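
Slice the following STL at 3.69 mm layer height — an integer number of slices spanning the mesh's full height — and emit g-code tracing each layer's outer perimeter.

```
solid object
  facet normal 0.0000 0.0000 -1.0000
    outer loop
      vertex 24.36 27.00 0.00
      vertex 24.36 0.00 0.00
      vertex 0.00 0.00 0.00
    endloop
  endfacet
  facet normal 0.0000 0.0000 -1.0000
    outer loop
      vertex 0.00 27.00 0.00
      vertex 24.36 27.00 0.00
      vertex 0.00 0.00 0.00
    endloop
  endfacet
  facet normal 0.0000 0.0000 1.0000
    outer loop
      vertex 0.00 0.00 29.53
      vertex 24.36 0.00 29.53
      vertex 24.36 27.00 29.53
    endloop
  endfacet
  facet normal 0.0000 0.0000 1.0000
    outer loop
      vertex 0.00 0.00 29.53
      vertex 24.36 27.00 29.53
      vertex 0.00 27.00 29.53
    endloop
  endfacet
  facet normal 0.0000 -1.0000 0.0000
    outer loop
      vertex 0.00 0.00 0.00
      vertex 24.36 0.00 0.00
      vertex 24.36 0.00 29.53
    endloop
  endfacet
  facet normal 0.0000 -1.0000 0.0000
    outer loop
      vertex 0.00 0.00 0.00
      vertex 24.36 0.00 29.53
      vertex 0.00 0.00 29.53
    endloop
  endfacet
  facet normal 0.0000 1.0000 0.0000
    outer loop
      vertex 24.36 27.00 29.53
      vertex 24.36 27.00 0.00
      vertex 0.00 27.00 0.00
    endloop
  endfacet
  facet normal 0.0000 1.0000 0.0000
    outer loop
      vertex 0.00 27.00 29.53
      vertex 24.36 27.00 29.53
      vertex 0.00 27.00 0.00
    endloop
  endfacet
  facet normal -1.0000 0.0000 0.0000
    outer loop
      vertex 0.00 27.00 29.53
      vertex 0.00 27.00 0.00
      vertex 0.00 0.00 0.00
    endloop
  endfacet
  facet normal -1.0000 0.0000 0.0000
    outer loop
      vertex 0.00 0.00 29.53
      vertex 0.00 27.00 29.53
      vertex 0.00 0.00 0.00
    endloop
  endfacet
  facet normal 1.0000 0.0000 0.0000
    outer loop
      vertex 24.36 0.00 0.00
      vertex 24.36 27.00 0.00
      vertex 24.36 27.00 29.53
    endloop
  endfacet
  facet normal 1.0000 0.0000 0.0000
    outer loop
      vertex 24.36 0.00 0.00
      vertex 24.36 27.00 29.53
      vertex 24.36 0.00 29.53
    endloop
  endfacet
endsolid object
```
; perimeter-only toolpath
G21 ; units = mm
G90 ; absolute positioning
G28 ; home
; layer 1
G0 Z3.69
G0 X0.00 Y0.00
G1 X24.36 Y0.00
G1 X24.36 Y27.00
G1 X0.00 Y27.00
G1 X0.00 Y0.00
; layer 2
G0 Z7.38
G0 X0.00 Y0.00
G1 X24.36 Y0.00
G1 X24.36 Y27.00
G1 X0.00 Y27.00
G1 X0.00 Y0.00
; layer 3
G0 Z11.07
G0 X0.00 Y0.00
G1 X24.36 Y0.00
G1 X24.36 Y27.00
G1 X0.00 Y27.00
G1 X0.00 Y0.00
; layer 4
G0 Z14.77
G0 X0.00 Y0.00
G1 X24.36 Y0.00
G1 X24.36 Y27.00
G1 X0.00 Y27.00
G1 X0.00 Y0.00
; layer 5
G0 Z18.46
G0 X0.00 Y0.00
G1 X24.36 Y0.00
G1 X24.36 Y27.00
G1 X0.00 Y27.00
G1 X0.00 Y0.00
; layer 6
G0 Z22.15
G0 X0.00 Y0.00
G1 X24.36 Y0.00
G1 X24.36 Y27.00
G1 X0.00 Y27.00
G1 X0.00 Y0.00
; layer 7
G0 Z25.84
G0 X0.00 Y0.00
G1 X24.36 Y0.00
G1 X24.36 Y27.00
G1 X0.00 Y27.00
G1 X0.00 Y0.00
; layer 8
G0 Z29.53
G0 X0.00 Y0.00
G1 X24.36 Y0.00
G1 X24.36 Y27.00
G1 X0.00 Y27.00
G1 X0.00 Y0.00
M2 ; end

The solid is a rectangular box, roughly 24.4 × 27 mm footprint and 29.5 mm tall. Slicing at Δz = 3.69 mm — 8 equal slices spanning the solid's height, so layer i sits at z = i·h/8 — gives 8 non-empty perimeters. Each is a 4-segment closed polygon; G0 lifts to the layer z and rapids to the start vertex, then G1 traces the edges.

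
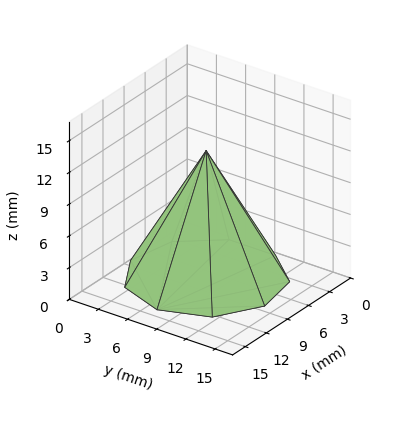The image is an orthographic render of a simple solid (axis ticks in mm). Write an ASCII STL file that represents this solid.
Reading the render: the shape is a regular 9-sided pyramid, base circumscribed radius ≈ 7 mm, apex at z ≈ 12 mm (dimensions read to the nearest mm from the axis ticks). For the STL, each face is triangulated and given an outward normal.

solid part
  facet normal 0.0000 0.0000 -1.0000
    outer loop
      vertex 8.216 13.894 0.000
      vertex 12.362 11.500 0.000
      vertex 14.000 7.000 0.000
    endloop
  endfacet
  facet normal 0.0000 0.0000 -1.0000
    outer loop
      vertex 3.500 13.062 0.000
      vertex 8.216 13.894 0.000
      vertex 14.000 7.000 0.000
    endloop
  endfacet
  facet normal 0.0000 0.0000 -1.0000
    outer loop
      vertex 0.422 9.394 0.000
      vertex 3.500 13.062 0.000
      vertex 14.000 7.000 0.000
    endloop
  endfacet
  facet normal 0.0000 0.0000 -1.0000
    outer loop
      vertex 0.422 4.606 0.000
      vertex 0.422 9.394 0.000
      vertex 14.000 7.000 0.000
    endloop
  endfacet
  facet normal 0.0000 0.0000 -1.0000
    outer loop
      vertex 3.500 0.938 0.000
      vertex 0.422 4.606 0.000
      vertex 14.000 7.000 0.000
    endloop
  endfacet
  facet normal 0.0000 0.0000 -1.0000
    outer loop
      vertex 8.216 0.106 0.000
      vertex 3.500 0.938 0.000
      vertex 14.000 7.000 0.000
    endloop
  endfacet
  facet normal 0.0000 0.0000 -1.0000
    outer loop
      vertex 12.362 2.500 0.000
      vertex 8.216 0.106 0.000
      vertex 14.000 7.000 0.000
    endloop
  endfacet
  facet normal 0.8240 0.2999 0.4807
    outer loop
      vertex 14.000 7.000 0.000
      vertex 12.362 11.500 0.000
      vertex 7.000 7.000 12.000
    endloop
  endfacet
  facet normal 0.4385 0.7594 0.4807
    outer loop
      vertex 12.362 11.500 0.000
      vertex 8.216 13.894 0.000
      vertex 7.000 7.000 12.000
    endloop
  endfacet
  facet normal -0.1524 0.8636 0.4807
    outer loop
      vertex 8.216 13.894 0.000
      vertex 3.500 13.062 0.000
      vertex 7.000 7.000 12.000
    endloop
  endfacet
  facet normal -0.6717 0.5637 0.4807
    outer loop
      vertex 3.500 13.062 0.000
      vertex 0.422 9.394 0.000
      vertex 7.000 7.000 12.000
    endloop
  endfacet
  facet normal -0.8769 0.0000 0.4807
    outer loop
      vertex 0.422 9.394 0.000
      vertex 0.422 4.606 0.000
      vertex 7.000 7.000 12.000
    endloop
  endfacet
  facet normal -0.6717 -0.5637 0.4807
    outer loop
      vertex 0.422 4.606 0.000
      vertex 3.500 0.938 0.000
      vertex 7.000 7.000 12.000
    endloop
  endfacet
  facet normal -0.1524 -0.8636 0.4807
    outer loop
      vertex 3.500 0.938 0.000
      vertex 8.216 0.106 0.000
      vertex 7.000 7.000 12.000
    endloop
  endfacet
  facet normal 0.4385 -0.7594 0.4807
    outer loop
      vertex 8.216 0.106 0.000
      vertex 12.362 2.500 0.000
      vertex 7.000 7.000 12.000
    endloop
  endfacet
  facet normal 0.8240 -0.2999 0.4807
    outer loop
      vertex 12.362 2.500 0.000
      vertex 14.000 7.000 0.000
      vertex 7.000 7.000 12.000
    endloop
  endfacet
endsolid part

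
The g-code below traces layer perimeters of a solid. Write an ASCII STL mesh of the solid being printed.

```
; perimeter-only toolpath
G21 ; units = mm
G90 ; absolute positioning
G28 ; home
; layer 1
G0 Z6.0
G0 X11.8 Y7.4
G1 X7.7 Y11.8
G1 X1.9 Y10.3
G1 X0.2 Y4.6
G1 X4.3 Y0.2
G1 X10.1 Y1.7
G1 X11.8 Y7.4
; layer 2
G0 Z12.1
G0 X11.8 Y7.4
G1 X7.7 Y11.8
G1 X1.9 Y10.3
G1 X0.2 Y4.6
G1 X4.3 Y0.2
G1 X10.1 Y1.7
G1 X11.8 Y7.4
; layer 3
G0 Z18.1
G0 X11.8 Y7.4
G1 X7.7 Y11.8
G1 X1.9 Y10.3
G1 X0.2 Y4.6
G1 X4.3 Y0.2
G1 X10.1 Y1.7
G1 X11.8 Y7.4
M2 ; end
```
solid part
  facet normal 0.0000 0.0000 -1.0000
    outer loop
      vertex 1.9 10.3 0.0
      vertex 7.7 11.8 0.0
      vertex 11.8 7.4 0.0
    endloop
  endfacet
  facet normal 0.0000 0.0000 -1.0000
    outer loop
      vertex 0.2 4.6 0.0
      vertex 1.9 10.3 0.0
      vertex 11.8 7.4 0.0
    endloop
  endfacet
  facet normal 0.0000 0.0000 -1.0000
    outer loop
      vertex 4.3 0.2 0.0
      vertex 0.2 4.6 0.0
      vertex 11.8 7.4 0.0
    endloop
  endfacet
  facet normal 0.0000 0.0000 -1.0000
    outer loop
      vertex 10.1 1.7 0.0
      vertex 4.3 0.2 0.0
      vertex 11.8 7.4 0.0
    endloop
  endfacet
  facet normal 0.0000 0.0000 1.0000
    outer loop
      vertex 11.8 7.4 18.1
      vertex 7.7 11.8 18.1
      vertex 1.9 10.3 18.1
    endloop
  endfacet
  facet normal 0.0000 0.0000 1.0000
    outer loop
      vertex 11.8 7.4 18.1
      vertex 1.9 10.3 18.1
      vertex 0.2 4.6 18.1
    endloop
  endfacet
  facet normal 0.0000 0.0000 1.0000
    outer loop
      vertex 11.8 7.4 18.1
      vertex 0.2 4.6 18.1
      vertex 4.3 0.2 18.1
    endloop
  endfacet
  facet normal 0.0000 0.0000 1.0000
    outer loop
      vertex 11.8 7.4 18.1
      vertex 4.3 0.2 18.1
      vertex 10.1 1.7 18.1
    endloop
  endfacet
  facet normal 0.7316 0.6817 0.0000
    outer loop
      vertex 11.8 7.4 0.0
      vertex 7.7 11.8 0.0
      vertex 7.7 11.8 18.1
    endloop
  endfacet
  facet normal 0.7316 0.6817 0.0000
    outer loop
      vertex 11.8 7.4 0.0
      vertex 7.7 11.8 18.1
      vertex 11.8 7.4 18.1
    endloop
  endfacet
  facet normal -0.2504 0.9681 0.0000
    outer loop
      vertex 7.7 11.8 0.0
      vertex 1.9 10.3 0.0
      vertex 1.9 10.3 18.1
    endloop
  endfacet
  facet normal -0.2504 0.9681 0.0000
    outer loop
      vertex 7.7 11.8 0.0
      vertex 1.9 10.3 18.1
      vertex 7.7 11.8 18.1
    endloop
  endfacet
  facet normal -0.9583 0.2858 0.0000
    outer loop
      vertex 1.9 10.3 0.0
      vertex 0.2 4.6 0.0
      vertex 0.2 4.6 18.1
    endloop
  endfacet
  facet normal -0.9583 0.2858 0.0000
    outer loop
      vertex 1.9 10.3 0.0
      vertex 0.2 4.6 18.1
      vertex 1.9 10.3 18.1
    endloop
  endfacet
  facet normal -0.7316 -0.6817 0.0000
    outer loop
      vertex 0.2 4.6 0.0
      vertex 4.3 0.2 0.0
      vertex 4.3 0.2 18.1
    endloop
  endfacet
  facet normal -0.7316 -0.6817 0.0000
    outer loop
      vertex 0.2 4.6 0.0
      vertex 4.3 0.2 18.1
      vertex 0.2 4.6 18.1
    endloop
  endfacet
  facet normal 0.2504 -0.9681 0.0000
    outer loop
      vertex 4.3 0.2 0.0
      vertex 10.1 1.7 0.0
      vertex 10.1 1.7 18.1
    endloop
  endfacet
  facet normal 0.2504 -0.9681 0.0000
    outer loop
      vertex 4.3 0.2 0.0
      vertex 10.1 1.7 18.1
      vertex 4.3 0.2 18.1
    endloop
  endfacet
  facet normal 0.9583 -0.2858 0.0000
    outer loop
      vertex 10.1 1.7 0.0
      vertex 11.8 7.4 0.0
      vertex 11.8 7.4 18.1
    endloop
  endfacet
  facet normal 0.9583 -0.2858 0.0000
    outer loop
      vertex 10.1 1.7 0.0
      vertex 11.8 7.4 18.1
      vertex 10.1 1.7 18.1
    endloop
  endfacet
endsolid part

The G0 Z moves step by Δz≈6.0 mm. Every layer's G1 loop is the same polygon, so the solid is a straight extrusion of it from z=0 to z≈18.1. Closing with flat bottom and top caps and triangulating gives 20 facets — a regular 6-sided prism (a cylinder approximated with 6 flat sides), circumscribed radius ≈ 6 mm, height ≈ 18.1 mm.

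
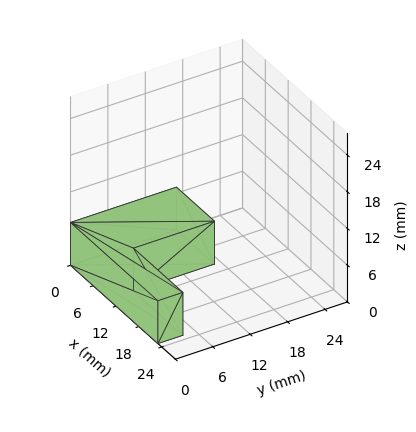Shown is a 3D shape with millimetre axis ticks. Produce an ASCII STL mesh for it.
Reading the render: the shape is an L-shaped prism: outer 23 × 17 mm, arm thicknesses ≈ 4 mm (horizontal) and 10 mm (vertical), extruded 7 mm in z (dimensions read to the nearest mm from the axis ticks). For the STL, each face is triangulated and given an outward normal.

solid part
  facet normal 0.0000 0.0000 -1.0000
    outer loop
      vertex 23.0 4.0 0.0
      vertex 23.0 0.0 0.0
      vertex 0.0 0.0 0.0
    endloop
  endfacet
  facet normal 0.0000 0.0000 -1.0000
    outer loop
      vertex 10.0 4.0 0.0
      vertex 23.0 4.0 0.0
      vertex 0.0 0.0 0.0
    endloop
  endfacet
  facet normal 0.0000 0.0000 -1.0000
    outer loop
      vertex 10.0 17.0 0.0
      vertex 10.0 4.0 0.0
      vertex 0.0 0.0 0.0
    endloop
  endfacet
  facet normal 0.0000 0.0000 -1.0000
    outer loop
      vertex 0.0 17.0 0.0
      vertex 10.0 17.0 0.0
      vertex 0.0 0.0 0.0
    endloop
  endfacet
  facet normal 0.0000 0.0000 1.0000
    outer loop
      vertex 0.0 0.0 7.0
      vertex 23.0 0.0 7.0
      vertex 23.0 4.0 7.0
    endloop
  endfacet
  facet normal 0.0000 0.0000 1.0000
    outer loop
      vertex 0.0 0.0 7.0
      vertex 23.0 4.0 7.0
      vertex 10.0 4.0 7.0
    endloop
  endfacet
  facet normal 0.0000 0.0000 1.0000
    outer loop
      vertex 0.0 0.0 7.0
      vertex 10.0 4.0 7.0
      vertex 10.0 17.0 7.0
    endloop
  endfacet
  facet normal 0.0000 0.0000 1.0000
    outer loop
      vertex 0.0 0.0 7.0
      vertex 10.0 17.0 7.0
      vertex 0.0 17.0 7.0
    endloop
  endfacet
  facet normal 0.0000 -1.0000 0.0000
    outer loop
      vertex 0.0 0.0 0.0
      vertex 23.0 0.0 0.0
      vertex 23.0 0.0 7.0
    endloop
  endfacet
  facet normal 0.0000 -1.0000 0.0000
    outer loop
      vertex 0.0 0.0 0.0
      vertex 23.0 0.0 7.0
      vertex 0.0 0.0 7.0
    endloop
  endfacet
  facet normal 1.0000 0.0000 0.0000
    outer loop
      vertex 23.0 0.0 0.0
      vertex 23.0 4.0 0.0
      vertex 23.0 4.0 7.0
    endloop
  endfacet
  facet normal 1.0000 0.0000 0.0000
    outer loop
      vertex 23.0 0.0 0.0
      vertex 23.0 4.0 7.0
      vertex 23.0 0.0 7.0
    endloop
  endfacet
  facet normal 0.0000 1.0000 0.0000
    outer loop
      vertex 23.0 4.0 0.0
      vertex 10.0 4.0 0.0
      vertex 10.0 4.0 7.0
    endloop
  endfacet
  facet normal 0.0000 1.0000 0.0000
    outer loop
      vertex 23.0 4.0 0.0
      vertex 10.0 4.0 7.0
      vertex 23.0 4.0 7.0
    endloop
  endfacet
  facet normal 1.0000 0.0000 0.0000
    outer loop
      vertex 10.0 4.0 0.0
      vertex 10.0 17.0 0.0
      vertex 10.0 17.0 7.0
    endloop
  endfacet
  facet normal 1.0000 0.0000 0.0000
    outer loop
      vertex 10.0 4.0 0.0
      vertex 10.0 17.0 7.0
      vertex 10.0 4.0 7.0
    endloop
  endfacet
  facet normal 0.0000 1.0000 0.0000
    outer loop
      vertex 10.0 17.0 0.0
      vertex 0.0 17.0 0.0
      vertex 0.0 17.0 7.0
    endloop
  endfacet
  facet normal 0.0000 1.0000 0.0000
    outer loop
      vertex 10.0 17.0 0.0
      vertex 0.0 17.0 7.0
      vertex 10.0 17.0 7.0
    endloop
  endfacet
  facet normal -1.0000 0.0000 0.0000
    outer loop
      vertex 0.0 17.0 0.0
      vertex 0.0 0.0 0.0
      vertex 0.0 0.0 7.0
    endloop
  endfacet
  facet normal -1.0000 0.0000 0.0000
    outer loop
      vertex 0.0 17.0 0.0
      vertex 0.0 0.0 7.0
      vertex 0.0 17.0 7.0
    endloop
  endfacet
endsolid part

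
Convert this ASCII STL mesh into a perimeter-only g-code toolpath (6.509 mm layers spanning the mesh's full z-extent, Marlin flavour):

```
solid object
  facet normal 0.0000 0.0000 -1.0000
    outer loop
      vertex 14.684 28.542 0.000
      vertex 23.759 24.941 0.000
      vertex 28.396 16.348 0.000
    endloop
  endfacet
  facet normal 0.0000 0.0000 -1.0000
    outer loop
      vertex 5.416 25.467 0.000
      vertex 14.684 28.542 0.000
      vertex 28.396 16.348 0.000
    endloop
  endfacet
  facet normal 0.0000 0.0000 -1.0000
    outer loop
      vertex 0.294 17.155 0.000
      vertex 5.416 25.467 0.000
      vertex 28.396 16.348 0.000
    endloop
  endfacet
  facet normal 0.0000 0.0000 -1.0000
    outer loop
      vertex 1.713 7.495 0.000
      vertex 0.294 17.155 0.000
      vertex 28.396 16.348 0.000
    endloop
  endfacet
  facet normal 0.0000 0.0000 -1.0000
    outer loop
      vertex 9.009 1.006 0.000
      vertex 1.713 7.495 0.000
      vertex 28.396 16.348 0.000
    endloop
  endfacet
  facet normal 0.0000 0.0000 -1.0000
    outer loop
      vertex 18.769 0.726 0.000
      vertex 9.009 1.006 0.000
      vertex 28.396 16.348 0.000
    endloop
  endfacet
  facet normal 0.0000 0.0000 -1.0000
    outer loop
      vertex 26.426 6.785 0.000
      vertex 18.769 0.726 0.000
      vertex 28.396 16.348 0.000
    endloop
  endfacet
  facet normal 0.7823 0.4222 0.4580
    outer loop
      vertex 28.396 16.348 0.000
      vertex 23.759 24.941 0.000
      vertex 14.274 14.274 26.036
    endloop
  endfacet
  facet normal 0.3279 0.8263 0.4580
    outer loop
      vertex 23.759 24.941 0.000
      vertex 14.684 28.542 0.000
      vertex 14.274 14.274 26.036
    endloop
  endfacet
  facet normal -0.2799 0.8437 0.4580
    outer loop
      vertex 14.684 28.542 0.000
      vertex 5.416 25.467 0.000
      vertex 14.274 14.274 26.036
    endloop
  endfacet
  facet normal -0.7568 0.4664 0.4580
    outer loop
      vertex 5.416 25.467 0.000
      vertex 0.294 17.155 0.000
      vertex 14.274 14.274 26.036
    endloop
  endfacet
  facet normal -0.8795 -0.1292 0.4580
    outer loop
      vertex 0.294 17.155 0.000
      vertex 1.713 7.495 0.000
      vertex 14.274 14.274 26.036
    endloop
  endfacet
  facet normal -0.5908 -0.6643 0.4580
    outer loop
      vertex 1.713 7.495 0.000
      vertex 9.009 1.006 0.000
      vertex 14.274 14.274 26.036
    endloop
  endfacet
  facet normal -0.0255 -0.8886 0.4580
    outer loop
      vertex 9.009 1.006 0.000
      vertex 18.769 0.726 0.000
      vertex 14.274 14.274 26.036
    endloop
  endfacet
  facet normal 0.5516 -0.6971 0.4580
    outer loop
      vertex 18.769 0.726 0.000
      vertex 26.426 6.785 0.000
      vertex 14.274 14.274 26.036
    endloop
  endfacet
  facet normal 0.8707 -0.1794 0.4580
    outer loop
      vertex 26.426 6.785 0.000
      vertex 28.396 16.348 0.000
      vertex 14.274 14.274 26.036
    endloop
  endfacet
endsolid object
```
; perimeter-only toolpath
G21 ; units = mm
G90 ; absolute positioning
G28 ; home
; layer 1
G0 Z6.509
G0 X24.866 Y15.829
G1 X21.388 Y22.274
G1 X14.582 Y24.975
G1 X7.630 Y22.669
G1 X3.789 Y16.435
G1 X4.853 Y9.190
G1 X10.325 Y4.323
G1 X17.645 Y4.113
G1 X23.388 Y8.657
G1 X24.866 Y15.829
; layer 2
G0 Z13.018
G0 X21.335 Y15.311
G1 X19.017 Y19.607
G1 X14.479 Y21.408
G1 X9.845 Y19.870
G1 X7.284 Y15.715
G1 X7.993 Y10.884
G1 X11.642 Y7.640
G1 X16.521 Y7.500
G1 X20.350 Y10.529
G1 X21.335 Y15.311
; layer 3
G0 Z19.527
G0 X17.804 Y14.792
G1 X16.645 Y16.941
G1 X14.376 Y17.841
G1 X12.059 Y17.072
G1 X10.779 Y14.994
G1 X11.134 Y12.579
G1 X12.958 Y10.957
G1 X15.398 Y10.887
G1 X17.312 Y12.402
G1 X17.804 Y14.792
M2 ; end

The solid is a regular 9-sided pyramid, base circumscribed radius ≈ 14.3 mm, apex at z ≈ 26 mm. Slicing at Δz = 6.509 mm — 4 equal slices spanning the solid's height, so layer i sits at z = i·h/4 — gives 3 non-empty perimeters. Each is a 9-segment closed polygon; G0 lifts to the layer z and rapids to the start vertex, then G1 traces the edges. The cross-section shrinks linearly with z (the slice at the apex is degenerate and omitted).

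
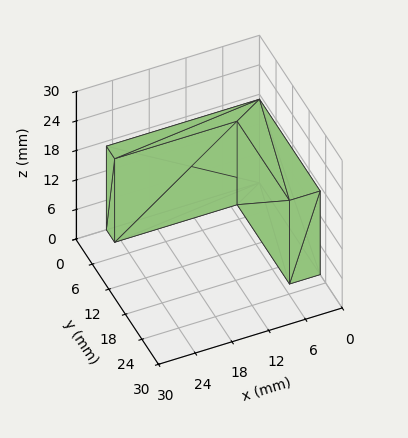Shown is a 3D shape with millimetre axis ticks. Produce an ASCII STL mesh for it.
Reading the render: the shape is an L-shaped prism: outer 25 × 22 mm, arm thicknesses ≈ 3 mm (horizontal) and 5 mm (vertical), extruded 17 mm in z (dimensions read to the nearest mm from the axis ticks). For the STL, each face is triangulated and given an outward normal.

solid part
  facet normal 0.0000 0.0000 -1.0000
    outer loop
      vertex 25.000 3.000 0.000
      vertex 25.000 0.000 0.000
      vertex 0.000 0.000 0.000
    endloop
  endfacet
  facet normal 0.0000 0.0000 -1.0000
    outer loop
      vertex 5.000 3.000 0.000
      vertex 25.000 3.000 0.000
      vertex 0.000 0.000 0.000
    endloop
  endfacet
  facet normal 0.0000 0.0000 -1.0000
    outer loop
      vertex 5.000 22.000 0.000
      vertex 5.000 3.000 0.000
      vertex 0.000 0.000 0.000
    endloop
  endfacet
  facet normal 0.0000 0.0000 -1.0000
    outer loop
      vertex 0.000 22.000 0.000
      vertex 5.000 22.000 0.000
      vertex 0.000 0.000 0.000
    endloop
  endfacet
  facet normal 0.0000 0.0000 1.0000
    outer loop
      vertex 0.000 0.000 17.000
      vertex 25.000 0.000 17.000
      vertex 25.000 3.000 17.000
    endloop
  endfacet
  facet normal 0.0000 0.0000 1.0000
    outer loop
      vertex 0.000 0.000 17.000
      vertex 25.000 3.000 17.000
      vertex 5.000 3.000 17.000
    endloop
  endfacet
  facet normal 0.0000 0.0000 1.0000
    outer loop
      vertex 0.000 0.000 17.000
      vertex 5.000 3.000 17.000
      vertex 5.000 22.000 17.000
    endloop
  endfacet
  facet normal 0.0000 0.0000 1.0000
    outer loop
      vertex 0.000 0.000 17.000
      vertex 5.000 22.000 17.000
      vertex 0.000 22.000 17.000
    endloop
  endfacet
  facet normal 0.0000 -1.0000 0.0000
    outer loop
      vertex 0.000 0.000 0.000
      vertex 25.000 0.000 0.000
      vertex 25.000 0.000 17.000
    endloop
  endfacet
  facet normal 0.0000 -1.0000 0.0000
    outer loop
      vertex 0.000 0.000 0.000
      vertex 25.000 0.000 17.000
      vertex 0.000 0.000 17.000
    endloop
  endfacet
  facet normal 1.0000 0.0000 0.0000
    outer loop
      vertex 25.000 0.000 0.000
      vertex 25.000 3.000 0.000
      vertex 25.000 3.000 17.000
    endloop
  endfacet
  facet normal 1.0000 0.0000 0.0000
    outer loop
      vertex 25.000 0.000 0.000
      vertex 25.000 3.000 17.000
      vertex 25.000 0.000 17.000
    endloop
  endfacet
  facet normal 0.0000 1.0000 0.0000
    outer loop
      vertex 25.000 3.000 0.000
      vertex 5.000 3.000 0.000
      vertex 5.000 3.000 17.000
    endloop
  endfacet
  facet normal 0.0000 1.0000 0.0000
    outer loop
      vertex 25.000 3.000 0.000
      vertex 5.000 3.000 17.000
      vertex 25.000 3.000 17.000
    endloop
  endfacet
  facet normal 1.0000 0.0000 0.0000
    outer loop
      vertex 5.000 3.000 0.000
      vertex 5.000 22.000 0.000
      vertex 5.000 22.000 17.000
    endloop
  endfacet
  facet normal 1.0000 0.0000 0.0000
    outer loop
      vertex 5.000 3.000 0.000
      vertex 5.000 22.000 17.000
      vertex 5.000 3.000 17.000
    endloop
  endfacet
  facet normal 0.0000 1.0000 0.0000
    outer loop
      vertex 5.000 22.000 0.000
      vertex 0.000 22.000 0.000
      vertex 0.000 22.000 17.000
    endloop
  endfacet
  facet normal 0.0000 1.0000 0.0000
    outer loop
      vertex 5.000 22.000 0.000
      vertex 0.000 22.000 17.000
      vertex 5.000 22.000 17.000
    endloop
  endfacet
  facet normal -1.0000 0.0000 0.0000
    outer loop
      vertex 0.000 22.000 0.000
      vertex 0.000 0.000 0.000
      vertex 0.000 0.000 17.000
    endloop
  endfacet
  facet normal -1.0000 0.0000 0.0000
    outer loop
      vertex 0.000 22.000 0.000
      vertex 0.000 0.000 17.000
      vertex 0.000 22.000 17.000
    endloop
  endfacet
endsolid part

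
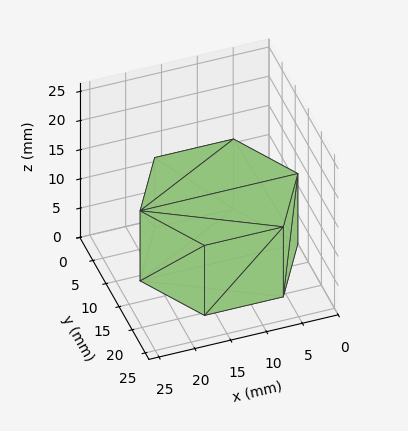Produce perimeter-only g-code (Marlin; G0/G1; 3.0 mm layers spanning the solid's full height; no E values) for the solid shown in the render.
Reading the render: the shape is a regular 6-sided prism (a cylinder approximated with 6 flat sides), circumscribed radius ≈ 11 mm, height ≈ 12 mm (dimensions read to the nearest mm from the axis ticks). For the g-code, the solid's height is divided into equal slices at the stated Δz and each level perimeter traced with G1 moves after a G0 lift.

; perimeter-only toolpath
G21 ; units = mm
G90 ; absolute positioning
G28 ; home
; layer 1
G0 Z3.0
G0 X22.0 Y11.0
G1 X16.5 Y20.5
G1 X5.5 Y20.5
G1 X0.0 Y11.0
G1 X5.5 Y1.5
G1 X16.5 Y1.5
G1 X22.0 Y11.0
; layer 2
G0 Z6.0
G0 X22.0 Y11.0
G1 X16.5 Y20.5
G1 X5.5 Y20.5
G1 X0.0 Y11.0
G1 X5.5 Y1.5
G1 X16.5 Y1.5
G1 X22.0 Y11.0
; layer 3
G0 Z9.0
G0 X22.0 Y11.0
G1 X16.5 Y20.5
G1 X5.5 Y20.5
G1 X0.0 Y11.0
G1 X5.5 Y1.5
G1 X16.5 Y1.5
G1 X22.0 Y11.0
; layer 4
G0 Z12.0
G0 X22.0 Y11.0
G1 X16.5 Y20.5
G1 X5.5 Y20.5
G1 X0.0 Y11.0
G1 X5.5 Y1.5
G1 X16.5 Y1.5
G1 X22.0 Y11.0
M2 ; end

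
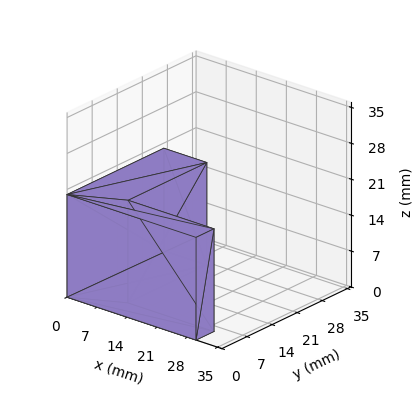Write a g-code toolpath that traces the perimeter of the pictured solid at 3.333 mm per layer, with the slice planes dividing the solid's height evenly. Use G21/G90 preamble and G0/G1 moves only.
Reading the render: the shape is an L-shaped prism: outer 30 × 27 mm, arm thicknesses ≈ 5 mm (horizontal) and 10 mm (vertical), extruded 20 mm in z (dimensions read to the nearest mm from the axis ticks). For the g-code, the solid's height is divided into equal slices at the stated Δz and each level perimeter traced with G1 moves after a G0 lift.

; perimeter-only toolpath
G21 ; units = mm
G90 ; absolute positioning
G28 ; home
; layer 1
G0 Z3.333
G0 X0.000 Y0.000
G1 X30.000 Y0.000
G1 X30.000 Y5.000
G1 X10.000 Y5.000
G1 X10.000 Y27.000
G1 X0.000 Y27.000
G1 X0.000 Y0.000
; layer 2
G0 Z6.667
G0 X0.000 Y0.000
G1 X30.000 Y0.000
G1 X30.000 Y5.000
G1 X10.000 Y5.000
G1 X10.000 Y27.000
G1 X0.000 Y27.000
G1 X0.000 Y0.000
; layer 3
G0 Z10.000
G0 X0.000 Y0.000
G1 X30.000 Y0.000
G1 X30.000 Y5.000
G1 X10.000 Y5.000
G1 X10.000 Y27.000
G1 X0.000 Y27.000
G1 X0.000 Y0.000
; layer 4
G0 Z13.333
G0 X0.000 Y0.000
G1 X30.000 Y0.000
G1 X30.000 Y5.000
G1 X10.000 Y5.000
G1 X10.000 Y27.000
G1 X0.000 Y27.000
G1 X0.000 Y0.000
; layer 5
G0 Z16.667
G0 X0.000 Y0.000
G1 X30.000 Y0.000
G1 X30.000 Y5.000
G1 X10.000 Y5.000
G1 X10.000 Y27.000
G1 X0.000 Y27.000
G1 X0.000 Y0.000
; layer 6
G0 Z20.000
G0 X0.000 Y0.000
G1 X30.000 Y0.000
G1 X30.000 Y5.000
G1 X10.000 Y5.000
G1 X10.000 Y27.000
G1 X0.000 Y27.000
G1 X0.000 Y0.000
M2 ; end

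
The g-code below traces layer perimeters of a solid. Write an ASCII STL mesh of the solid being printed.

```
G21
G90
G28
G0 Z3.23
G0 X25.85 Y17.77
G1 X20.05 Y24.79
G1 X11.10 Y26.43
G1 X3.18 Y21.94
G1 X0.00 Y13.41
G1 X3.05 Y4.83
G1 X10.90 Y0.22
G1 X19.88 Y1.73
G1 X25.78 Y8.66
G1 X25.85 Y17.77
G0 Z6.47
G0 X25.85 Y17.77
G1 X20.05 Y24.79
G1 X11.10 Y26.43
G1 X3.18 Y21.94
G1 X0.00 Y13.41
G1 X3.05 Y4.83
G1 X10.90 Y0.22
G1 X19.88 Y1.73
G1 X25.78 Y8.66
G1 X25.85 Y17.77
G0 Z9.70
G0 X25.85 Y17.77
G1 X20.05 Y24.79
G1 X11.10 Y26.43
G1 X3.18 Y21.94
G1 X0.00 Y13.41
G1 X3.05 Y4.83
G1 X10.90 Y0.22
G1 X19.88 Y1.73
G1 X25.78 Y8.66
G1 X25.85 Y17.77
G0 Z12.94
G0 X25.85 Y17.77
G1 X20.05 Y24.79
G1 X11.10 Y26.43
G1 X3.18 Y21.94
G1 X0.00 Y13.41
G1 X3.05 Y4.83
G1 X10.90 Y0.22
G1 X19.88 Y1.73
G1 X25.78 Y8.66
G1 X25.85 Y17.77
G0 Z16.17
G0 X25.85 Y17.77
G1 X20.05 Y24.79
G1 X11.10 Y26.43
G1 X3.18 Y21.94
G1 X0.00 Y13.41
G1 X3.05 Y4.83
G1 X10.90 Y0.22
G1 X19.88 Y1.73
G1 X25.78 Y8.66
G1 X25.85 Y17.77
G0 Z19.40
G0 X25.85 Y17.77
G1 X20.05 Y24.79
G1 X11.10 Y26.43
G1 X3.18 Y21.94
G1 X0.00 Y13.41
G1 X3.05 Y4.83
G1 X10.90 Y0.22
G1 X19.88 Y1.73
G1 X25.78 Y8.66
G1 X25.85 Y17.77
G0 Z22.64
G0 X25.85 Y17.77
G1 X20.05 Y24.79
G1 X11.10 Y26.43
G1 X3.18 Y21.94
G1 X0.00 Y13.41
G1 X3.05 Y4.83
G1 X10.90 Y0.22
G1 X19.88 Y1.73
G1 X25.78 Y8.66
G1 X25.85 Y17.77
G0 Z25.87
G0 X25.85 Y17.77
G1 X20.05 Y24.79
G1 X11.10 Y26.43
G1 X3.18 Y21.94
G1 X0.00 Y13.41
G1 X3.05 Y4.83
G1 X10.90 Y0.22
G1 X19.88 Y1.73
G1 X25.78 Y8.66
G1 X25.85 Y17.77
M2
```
solid part
  facet normal 0.0000 0.0000 -1.0000
    outer loop
      vertex 11.10 26.43 0.00
      vertex 20.05 24.79 0.00
      vertex 25.85 17.77 0.00
    endloop
  endfacet
  facet normal 0.0000 0.0000 -1.0000
    outer loop
      vertex 3.18 21.94 0.00
      vertex 11.10 26.43 0.00
      vertex 25.85 17.77 0.00
    endloop
  endfacet
  facet normal 0.0000 0.0000 -1.0000
    outer loop
      vertex 0.00 13.41 0.00
      vertex 3.18 21.94 0.00
      vertex 25.85 17.77 0.00
    endloop
  endfacet
  facet normal 0.0000 0.0000 -1.0000
    outer loop
      vertex 3.05 4.83 0.00
      vertex 0.00 13.41 0.00
      vertex 25.85 17.77 0.00
    endloop
  endfacet
  facet normal 0.0000 0.0000 -1.0000
    outer loop
      vertex 10.90 0.22 0.00
      vertex 3.05 4.83 0.00
      vertex 25.85 17.77 0.00
    endloop
  endfacet
  facet normal 0.0000 0.0000 -1.0000
    outer loop
      vertex 19.88 1.73 0.00
      vertex 10.90 0.22 0.00
      vertex 25.85 17.77 0.00
    endloop
  endfacet
  facet normal 0.0000 0.0000 -1.0000
    outer loop
      vertex 25.78 8.66 0.00
      vertex 19.88 1.73 0.00
      vertex 25.85 17.77 0.00
    endloop
  endfacet
  facet normal 0.0000 0.0000 1.0000
    outer loop
      vertex 25.85 17.77 25.87
      vertex 20.05 24.79 25.87
      vertex 11.10 26.43 25.87
    endloop
  endfacet
  facet normal 0.0000 0.0000 1.0000
    outer loop
      vertex 25.85 17.77 25.87
      vertex 11.10 26.43 25.87
      vertex 3.18 21.94 25.87
    endloop
  endfacet
  facet normal 0.0000 0.0000 1.0000
    outer loop
      vertex 25.85 17.77 25.87
      vertex 3.18 21.94 25.87
      vertex 0.00 13.41 25.87
    endloop
  endfacet
  facet normal 0.0000 0.0000 1.0000
    outer loop
      vertex 25.85 17.77 25.87
      vertex 0.00 13.41 25.87
      vertex 3.05 4.83 25.87
    endloop
  endfacet
  facet normal 0.0000 0.0000 1.0000
    outer loop
      vertex 25.85 17.77 25.87
      vertex 3.05 4.83 25.87
      vertex 10.90 0.22 25.87
    endloop
  endfacet
  facet normal 0.0000 0.0000 1.0000
    outer loop
      vertex 25.85 17.77 25.87
      vertex 10.90 0.22 25.87
      vertex 19.88 1.73 25.87
    endloop
  endfacet
  facet normal 0.0000 0.0000 1.0000
    outer loop
      vertex 25.85 17.77 25.87
      vertex 19.88 1.73 25.87
      vertex 25.78 8.66 25.87
    endloop
  endfacet
  facet normal 0.7709 0.6369 0.0000
    outer loop
      vertex 25.85 17.77 0.00
      vertex 20.05 24.79 0.00
      vertex 20.05 24.79 25.87
    endloop
  endfacet
  facet normal 0.7709 0.6369 0.0000
    outer loop
      vertex 25.85 17.77 0.00
      vertex 20.05 24.79 25.87
      vertex 25.85 17.77 25.87
    endloop
  endfacet
  facet normal 0.1802 0.9836 0.0000
    outer loop
      vertex 20.05 24.79 0.00
      vertex 11.10 26.43 0.00
      vertex 11.10 26.43 25.87
    endloop
  endfacet
  facet normal 0.1802 0.9836 0.0000
    outer loop
      vertex 20.05 24.79 0.00
      vertex 11.10 26.43 25.87
      vertex 20.05 24.79 25.87
    endloop
  endfacet
  facet normal -0.4932 0.8699 0.0000
    outer loop
      vertex 11.10 26.43 0.00
      vertex 3.18 21.94 0.00
      vertex 3.18 21.94 25.87
    endloop
  endfacet
  facet normal -0.4932 0.8699 0.0000
    outer loop
      vertex 11.10 26.43 0.00
      vertex 3.18 21.94 25.87
      vertex 11.10 26.43 25.87
    endloop
  endfacet
  facet normal -0.9370 0.3493 0.0000
    outer loop
      vertex 3.18 21.94 0.00
      vertex 0.00 13.41 0.00
      vertex 0.00 13.41 25.87
    endloop
  endfacet
  facet normal -0.9370 0.3493 0.0000
    outer loop
      vertex 3.18 21.94 0.00
      vertex 0.00 13.41 25.87
      vertex 3.18 21.94 25.87
    endloop
  endfacet
  facet normal -0.9422 -0.3349 0.0000
    outer loop
      vertex 0.00 13.41 0.00
      vertex 3.05 4.83 0.00
      vertex 3.05 4.83 25.87
    endloop
  endfacet
  facet normal -0.9422 -0.3349 0.0000
    outer loop
      vertex 0.00 13.41 0.00
      vertex 3.05 4.83 25.87
      vertex 0.00 13.41 25.87
    endloop
  endfacet
  facet normal -0.5064 -0.8623 0.0000
    outer loop
      vertex 3.05 4.83 0.00
      vertex 10.90 0.22 0.00
      vertex 10.90 0.22 25.87
    endloop
  endfacet
  facet normal -0.5064 -0.8623 0.0000
    outer loop
      vertex 3.05 4.83 0.00
      vertex 10.90 0.22 25.87
      vertex 3.05 4.83 25.87
    endloop
  endfacet
  facet normal 0.1658 -0.9862 0.0000
    outer loop
      vertex 10.90 0.22 0.00
      vertex 19.88 1.73 0.00
      vertex 19.88 1.73 25.87
    endloop
  endfacet
  facet normal 0.1658 -0.9862 0.0000
    outer loop
      vertex 10.90 0.22 0.00
      vertex 19.88 1.73 25.87
      vertex 10.90 0.22 25.87
    endloop
  endfacet
  facet normal 0.7614 -0.6483 0.0000
    outer loop
      vertex 19.88 1.73 0.00
      vertex 25.78 8.66 0.00
      vertex 25.78 8.66 25.87
    endloop
  endfacet
  facet normal 0.7614 -0.6483 0.0000
    outer loop
      vertex 19.88 1.73 0.00
      vertex 25.78 8.66 25.87
      vertex 19.88 1.73 25.87
    endloop
  endfacet
  facet normal 1.0000 -0.0077 0.0000
    outer loop
      vertex 25.78 8.66 0.00
      vertex 25.85 17.77 0.00
      vertex 25.85 17.77 25.87
    endloop
  endfacet
  facet normal 1.0000 -0.0077 0.0000
    outer loop
      vertex 25.78 8.66 0.00
      vertex 25.85 17.77 25.87
      vertex 25.78 8.66 25.87
    endloop
  endfacet
endsolid part

The G0 Z moves step by Δz≈3.23 mm. Every layer's G1 loop is the same polygon, so the solid is a straight extrusion of it from z=0 to z≈25.9. Closing with flat bottom and top caps and triangulating gives 32 facets — a regular 9-sided prism (a cylinder approximated with 9 flat sides), circumscribed radius ≈ 13.3 mm, height ≈ 25.9 mm.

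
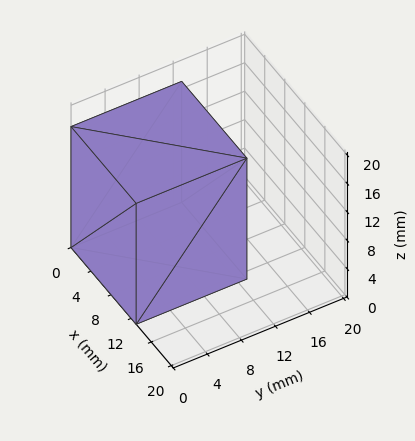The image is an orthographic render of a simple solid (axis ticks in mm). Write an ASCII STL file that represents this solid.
Reading the render: the shape is a rectangular box, roughly 13 × 13 mm footprint and 17 mm tall (dimensions read to the nearest mm from the axis ticks). For the STL, each face is triangulated and given an outward normal.

solid part
  facet normal 0.0000 0.0000 -1.0000
    outer loop
      vertex 13.00 13.00 0.00
      vertex 13.00 0.00 0.00
      vertex 0.00 0.00 0.00
    endloop
  endfacet
  facet normal 0.0000 0.0000 -1.0000
    outer loop
      vertex 0.00 13.00 0.00
      vertex 13.00 13.00 0.00
      vertex 0.00 0.00 0.00
    endloop
  endfacet
  facet normal 0.0000 0.0000 1.0000
    outer loop
      vertex 0.00 0.00 17.00
      vertex 13.00 0.00 17.00
      vertex 13.00 13.00 17.00
    endloop
  endfacet
  facet normal 0.0000 0.0000 1.0000
    outer loop
      vertex 0.00 0.00 17.00
      vertex 13.00 13.00 17.00
      vertex 0.00 13.00 17.00
    endloop
  endfacet
  facet normal 0.0000 -1.0000 0.0000
    outer loop
      vertex 0.00 0.00 0.00
      vertex 13.00 0.00 0.00
      vertex 13.00 0.00 17.00
    endloop
  endfacet
  facet normal 0.0000 -1.0000 0.0000
    outer loop
      vertex 0.00 0.00 0.00
      vertex 13.00 0.00 17.00
      vertex 0.00 0.00 17.00
    endloop
  endfacet
  facet normal 0.0000 1.0000 0.0000
    outer loop
      vertex 13.00 13.00 17.00
      vertex 13.00 13.00 0.00
      vertex 0.00 13.00 0.00
    endloop
  endfacet
  facet normal 0.0000 1.0000 0.0000
    outer loop
      vertex 0.00 13.00 17.00
      vertex 13.00 13.00 17.00
      vertex 0.00 13.00 0.00
    endloop
  endfacet
  facet normal -1.0000 0.0000 0.0000
    outer loop
      vertex 0.00 13.00 17.00
      vertex 0.00 13.00 0.00
      vertex 0.00 0.00 0.00
    endloop
  endfacet
  facet normal -1.0000 0.0000 0.0000
    outer loop
      vertex 0.00 0.00 17.00
      vertex 0.00 13.00 17.00
      vertex 0.00 0.00 0.00
    endloop
  endfacet
  facet normal 1.0000 0.0000 0.0000
    outer loop
      vertex 13.00 0.00 0.00
      vertex 13.00 13.00 0.00
      vertex 13.00 13.00 17.00
    endloop
  endfacet
  facet normal 1.0000 0.0000 0.0000
    outer loop
      vertex 13.00 0.00 0.00
      vertex 13.00 13.00 17.00
      vertex 13.00 0.00 17.00
    endloop
  endfacet
endsolid part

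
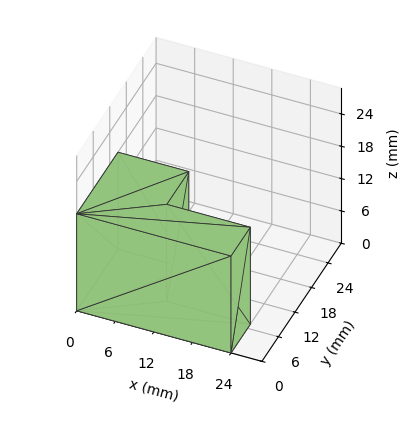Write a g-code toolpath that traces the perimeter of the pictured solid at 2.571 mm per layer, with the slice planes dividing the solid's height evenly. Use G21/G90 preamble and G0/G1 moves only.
Reading the render: the shape is an L-shaped prism: outer 24 × 15 mm, arm thicknesses ≈ 7 mm (horizontal) and 11 mm (vertical), extruded 18 mm in z (dimensions read to the nearest mm from the axis ticks). For the g-code, the solid's height is divided into equal slices at the stated Δz and each level perimeter traced with G1 moves after a G0 lift.

; perimeter-only toolpath
G21 ; units = mm
G90 ; absolute positioning
G28 ; home
; layer 1
G0 Z2.571
G0 X0.000 Y0.000
G1 X24.000 Y0.000
G1 X24.000 Y7.000
G1 X11.000 Y7.000
G1 X11.000 Y15.000
G1 X0.000 Y15.000
G1 X0.000 Y0.000
; layer 2
G0 Z5.143
G0 X0.000 Y0.000
G1 X24.000 Y0.000
G1 X24.000 Y7.000
G1 X11.000 Y7.000
G1 X11.000 Y15.000
G1 X0.000 Y15.000
G1 X0.000 Y0.000
; layer 3
G0 Z7.714
G0 X0.000 Y0.000
G1 X24.000 Y0.000
G1 X24.000 Y7.000
G1 X11.000 Y7.000
G1 X11.000 Y15.000
G1 X0.000 Y15.000
G1 X0.000 Y0.000
; layer 4
G0 Z10.286
G0 X0.000 Y0.000
G1 X24.000 Y0.000
G1 X24.000 Y7.000
G1 X11.000 Y7.000
G1 X11.000 Y15.000
G1 X0.000 Y15.000
G1 X0.000 Y0.000
; layer 5
G0 Z12.857
G0 X0.000 Y0.000
G1 X24.000 Y0.000
G1 X24.000 Y7.000
G1 X11.000 Y7.000
G1 X11.000 Y15.000
G1 X0.000 Y15.000
G1 X0.000 Y0.000
; layer 6
G0 Z15.429
G0 X0.000 Y0.000
G1 X24.000 Y0.000
G1 X24.000 Y7.000
G1 X11.000 Y7.000
G1 X11.000 Y15.000
G1 X0.000 Y15.000
G1 X0.000 Y0.000
; layer 7
G0 Z18.000
G0 X0.000 Y0.000
G1 X24.000 Y0.000
G1 X24.000 Y7.000
G1 X11.000 Y7.000
G1 X11.000 Y15.000
G1 X0.000 Y15.000
G1 X0.000 Y0.000
M2 ; end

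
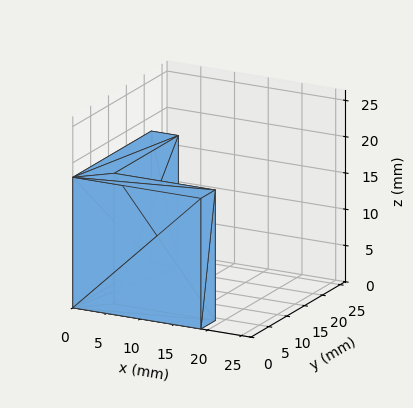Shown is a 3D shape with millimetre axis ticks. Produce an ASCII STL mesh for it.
Reading the render: the shape is an L-shaped prism: outer 19 × 22 mm, arm thicknesses ≈ 4 mm (horizontal) and 4 mm (vertical), extruded 18 mm in z (dimensions read to the nearest mm from the axis ticks). For the STL, each face is triangulated and given an outward normal.

solid part
  facet normal 0.0000 0.0000 -1.0000
    outer loop
      vertex 19.0 4.0 0.0
      vertex 19.0 0.0 0.0
      vertex 0.0 0.0 0.0
    endloop
  endfacet
  facet normal 0.0000 0.0000 -1.0000
    outer loop
      vertex 4.0 4.0 0.0
      vertex 19.0 4.0 0.0
      vertex 0.0 0.0 0.0
    endloop
  endfacet
  facet normal 0.0000 0.0000 -1.0000
    outer loop
      vertex 4.0 22.0 0.0
      vertex 4.0 4.0 0.0
      vertex 0.0 0.0 0.0
    endloop
  endfacet
  facet normal 0.0000 0.0000 -1.0000
    outer loop
      vertex 0.0 22.0 0.0
      vertex 4.0 22.0 0.0
      vertex 0.0 0.0 0.0
    endloop
  endfacet
  facet normal 0.0000 0.0000 1.0000
    outer loop
      vertex 0.0 0.0 18.0
      vertex 19.0 0.0 18.0
      vertex 19.0 4.0 18.0
    endloop
  endfacet
  facet normal 0.0000 0.0000 1.0000
    outer loop
      vertex 0.0 0.0 18.0
      vertex 19.0 4.0 18.0
      vertex 4.0 4.0 18.0
    endloop
  endfacet
  facet normal 0.0000 0.0000 1.0000
    outer loop
      vertex 0.0 0.0 18.0
      vertex 4.0 4.0 18.0
      vertex 4.0 22.0 18.0
    endloop
  endfacet
  facet normal 0.0000 0.0000 1.0000
    outer loop
      vertex 0.0 0.0 18.0
      vertex 4.0 22.0 18.0
      vertex 0.0 22.0 18.0
    endloop
  endfacet
  facet normal 0.0000 -1.0000 0.0000
    outer loop
      vertex 0.0 0.0 0.0
      vertex 19.0 0.0 0.0
      vertex 19.0 0.0 18.0
    endloop
  endfacet
  facet normal 0.0000 -1.0000 0.0000
    outer loop
      vertex 0.0 0.0 0.0
      vertex 19.0 0.0 18.0
      vertex 0.0 0.0 18.0
    endloop
  endfacet
  facet normal 1.0000 0.0000 0.0000
    outer loop
      vertex 19.0 0.0 0.0
      vertex 19.0 4.0 0.0
      vertex 19.0 4.0 18.0
    endloop
  endfacet
  facet normal 1.0000 0.0000 0.0000
    outer loop
      vertex 19.0 0.0 0.0
      vertex 19.0 4.0 18.0
      vertex 19.0 0.0 18.0
    endloop
  endfacet
  facet normal 0.0000 1.0000 0.0000
    outer loop
      vertex 19.0 4.0 0.0
      vertex 4.0 4.0 0.0
      vertex 4.0 4.0 18.0
    endloop
  endfacet
  facet normal 0.0000 1.0000 0.0000
    outer loop
      vertex 19.0 4.0 0.0
      vertex 4.0 4.0 18.0
      vertex 19.0 4.0 18.0
    endloop
  endfacet
  facet normal 1.0000 0.0000 0.0000
    outer loop
      vertex 4.0 4.0 0.0
      vertex 4.0 22.0 0.0
      vertex 4.0 22.0 18.0
    endloop
  endfacet
  facet normal 1.0000 0.0000 0.0000
    outer loop
      vertex 4.0 4.0 0.0
      vertex 4.0 22.0 18.0
      vertex 4.0 4.0 18.0
    endloop
  endfacet
  facet normal 0.0000 1.0000 0.0000
    outer loop
      vertex 4.0 22.0 0.0
      vertex 0.0 22.0 0.0
      vertex 0.0 22.0 18.0
    endloop
  endfacet
  facet normal 0.0000 1.0000 0.0000
    outer loop
      vertex 4.0 22.0 0.0
      vertex 0.0 22.0 18.0
      vertex 4.0 22.0 18.0
    endloop
  endfacet
  facet normal -1.0000 0.0000 0.0000
    outer loop
      vertex 0.0 22.0 0.0
      vertex 0.0 0.0 0.0
      vertex 0.0 0.0 18.0
    endloop
  endfacet
  facet normal -1.0000 0.0000 0.0000
    outer loop
      vertex 0.0 22.0 0.0
      vertex 0.0 0.0 18.0
      vertex 0.0 22.0 18.0
    endloop
  endfacet
endsolid part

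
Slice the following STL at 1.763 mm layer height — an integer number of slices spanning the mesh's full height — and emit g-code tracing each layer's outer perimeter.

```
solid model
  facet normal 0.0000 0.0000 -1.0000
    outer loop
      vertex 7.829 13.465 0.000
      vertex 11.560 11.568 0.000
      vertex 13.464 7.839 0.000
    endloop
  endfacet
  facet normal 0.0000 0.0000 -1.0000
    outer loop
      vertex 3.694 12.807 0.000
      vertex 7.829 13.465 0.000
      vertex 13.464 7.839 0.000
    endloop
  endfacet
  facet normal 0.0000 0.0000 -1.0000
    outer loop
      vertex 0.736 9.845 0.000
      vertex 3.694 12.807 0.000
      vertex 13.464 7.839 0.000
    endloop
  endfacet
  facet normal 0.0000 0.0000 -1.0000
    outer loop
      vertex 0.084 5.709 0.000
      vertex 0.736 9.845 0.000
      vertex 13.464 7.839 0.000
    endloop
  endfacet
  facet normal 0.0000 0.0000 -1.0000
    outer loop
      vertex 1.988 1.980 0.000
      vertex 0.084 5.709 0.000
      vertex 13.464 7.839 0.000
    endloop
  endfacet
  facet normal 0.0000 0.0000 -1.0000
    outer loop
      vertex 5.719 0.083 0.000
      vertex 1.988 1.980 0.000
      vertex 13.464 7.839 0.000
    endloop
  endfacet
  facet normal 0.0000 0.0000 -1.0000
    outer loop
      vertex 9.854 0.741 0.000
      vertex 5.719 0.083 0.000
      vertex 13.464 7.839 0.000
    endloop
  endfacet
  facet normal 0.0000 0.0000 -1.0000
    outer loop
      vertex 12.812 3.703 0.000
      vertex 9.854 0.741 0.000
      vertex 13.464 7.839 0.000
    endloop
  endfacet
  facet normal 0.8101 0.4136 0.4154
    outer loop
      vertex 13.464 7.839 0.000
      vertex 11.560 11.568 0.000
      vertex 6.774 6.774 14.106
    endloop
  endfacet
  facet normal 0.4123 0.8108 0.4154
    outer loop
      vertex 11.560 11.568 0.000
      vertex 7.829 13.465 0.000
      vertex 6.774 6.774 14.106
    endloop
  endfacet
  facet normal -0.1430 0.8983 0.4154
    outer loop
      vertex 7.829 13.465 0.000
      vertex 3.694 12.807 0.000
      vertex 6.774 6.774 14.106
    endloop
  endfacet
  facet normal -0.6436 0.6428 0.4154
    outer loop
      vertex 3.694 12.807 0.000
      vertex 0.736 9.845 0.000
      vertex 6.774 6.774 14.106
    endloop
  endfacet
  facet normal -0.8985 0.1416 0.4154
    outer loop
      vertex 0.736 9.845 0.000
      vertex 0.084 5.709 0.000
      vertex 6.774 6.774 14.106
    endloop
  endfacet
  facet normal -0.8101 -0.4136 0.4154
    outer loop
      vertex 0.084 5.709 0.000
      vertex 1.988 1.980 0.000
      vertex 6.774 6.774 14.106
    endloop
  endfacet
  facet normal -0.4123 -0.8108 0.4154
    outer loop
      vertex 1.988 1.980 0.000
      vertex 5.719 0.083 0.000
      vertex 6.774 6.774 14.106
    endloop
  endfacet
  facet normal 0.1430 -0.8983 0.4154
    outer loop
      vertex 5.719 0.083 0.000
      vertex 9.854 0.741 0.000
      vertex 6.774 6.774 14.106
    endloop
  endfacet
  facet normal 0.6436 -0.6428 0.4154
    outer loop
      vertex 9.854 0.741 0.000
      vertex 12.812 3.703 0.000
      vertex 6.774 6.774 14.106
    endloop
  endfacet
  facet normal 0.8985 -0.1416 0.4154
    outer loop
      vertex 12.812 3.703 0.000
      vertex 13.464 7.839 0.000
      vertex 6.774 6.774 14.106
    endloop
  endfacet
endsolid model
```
; perimeter-only toolpath
G21 ; units = mm
G90 ; absolute positioning
G28 ; home
; layer 1
G0 Z1.763
G0 X12.628 Y7.706
G1 X10.962 Y10.969
G1 X7.697 Y12.629
G1 X4.079 Y12.053
G1 X1.491 Y9.461
G1 X0.920 Y5.842
G1 X2.586 Y2.579
G1 X5.851 Y0.919
G1 X9.469 Y1.495
G1 X12.057 Y4.087
G1 X12.628 Y7.706
; layer 2
G0 Z3.526
G0 X11.792 Y7.573
G1 X10.364 Y10.370
G1 X7.565 Y11.792
G1 X4.464 Y11.299
G1 X2.245 Y9.077
G1 X1.756 Y5.975
G1 X3.184 Y3.178
G1 X5.983 Y1.756
G1 X9.084 Y2.249
G1 X11.303 Y4.471
G1 X11.792 Y7.573
; layer 3
G0 Z5.290
G0 X10.955 Y7.440
G1 X9.765 Y9.770
G1 X7.433 Y10.956
G1 X4.849 Y10.545
G1 X3.000 Y8.693
G1 X2.593 Y6.108
G1 X3.783 Y3.778
G1 X6.115 Y2.592
G1 X8.699 Y3.003
G1 X10.548 Y4.855
G1 X10.955 Y7.440
; layer 4
G0 Z7.053
G0 X10.119 Y7.306
G1 X9.167 Y9.171
G1 X7.301 Y10.120
G1 X5.234 Y9.790
G1 X3.755 Y8.309
G1 X3.429 Y6.242
G1 X4.381 Y4.377
G1 X6.247 Y3.429
G1 X8.314 Y3.757
G1 X9.793 Y5.239
G1 X10.119 Y7.306
; layer 5
G0 Z8.816
G0 X9.283 Y7.173
G1 X8.569 Y8.572
G1 X7.170 Y9.283
G1 X5.619 Y9.036
G1 X4.510 Y7.926
G1 X4.265 Y6.375
G1 X4.979 Y4.976
G1 X6.378 Y4.265
G1 X7.929 Y4.512
G1 X9.038 Y5.622
G1 X9.283 Y7.173
; layer 6
G0 Z10.579
G0 X8.447 Y7.040
G1 X7.970 Y7.973
G1 X7.038 Y8.447
G1 X6.004 Y8.282
G1 X5.264 Y7.542
G1 X5.101 Y6.508
G1 X5.577 Y5.575
G1 X6.510 Y5.101
G1 X7.544 Y5.266
G1 X8.284 Y6.006
G1 X8.447 Y7.040
; layer 7
G0 Z12.343
G0 X7.610 Y6.907
G1 X7.372 Y7.373
G1 X6.906 Y7.610
G1 X6.389 Y7.528
G1 X6.019 Y7.158
G1 X5.938 Y6.641
G1 X6.176 Y6.175
G1 X6.642 Y5.938
G1 X7.159 Y6.020
G1 X7.529 Y6.390
G1 X7.610 Y6.907
M2 ; end

The solid is a regular 10-sided pyramid, base circumscribed radius ≈ 6.77 mm, apex at z ≈ 14.1 mm. Slicing at Δz = 1.763 mm — 8 equal slices spanning the solid's height, so layer i sits at z = i·h/8 — gives 7 non-empty perimeters. Each is a 10-segment closed polygon; G0 lifts to the layer z and rapids to the start vertex, then G1 traces the edges. The cross-section shrinks linearly with z (the slice at the apex is degenerate and omitted).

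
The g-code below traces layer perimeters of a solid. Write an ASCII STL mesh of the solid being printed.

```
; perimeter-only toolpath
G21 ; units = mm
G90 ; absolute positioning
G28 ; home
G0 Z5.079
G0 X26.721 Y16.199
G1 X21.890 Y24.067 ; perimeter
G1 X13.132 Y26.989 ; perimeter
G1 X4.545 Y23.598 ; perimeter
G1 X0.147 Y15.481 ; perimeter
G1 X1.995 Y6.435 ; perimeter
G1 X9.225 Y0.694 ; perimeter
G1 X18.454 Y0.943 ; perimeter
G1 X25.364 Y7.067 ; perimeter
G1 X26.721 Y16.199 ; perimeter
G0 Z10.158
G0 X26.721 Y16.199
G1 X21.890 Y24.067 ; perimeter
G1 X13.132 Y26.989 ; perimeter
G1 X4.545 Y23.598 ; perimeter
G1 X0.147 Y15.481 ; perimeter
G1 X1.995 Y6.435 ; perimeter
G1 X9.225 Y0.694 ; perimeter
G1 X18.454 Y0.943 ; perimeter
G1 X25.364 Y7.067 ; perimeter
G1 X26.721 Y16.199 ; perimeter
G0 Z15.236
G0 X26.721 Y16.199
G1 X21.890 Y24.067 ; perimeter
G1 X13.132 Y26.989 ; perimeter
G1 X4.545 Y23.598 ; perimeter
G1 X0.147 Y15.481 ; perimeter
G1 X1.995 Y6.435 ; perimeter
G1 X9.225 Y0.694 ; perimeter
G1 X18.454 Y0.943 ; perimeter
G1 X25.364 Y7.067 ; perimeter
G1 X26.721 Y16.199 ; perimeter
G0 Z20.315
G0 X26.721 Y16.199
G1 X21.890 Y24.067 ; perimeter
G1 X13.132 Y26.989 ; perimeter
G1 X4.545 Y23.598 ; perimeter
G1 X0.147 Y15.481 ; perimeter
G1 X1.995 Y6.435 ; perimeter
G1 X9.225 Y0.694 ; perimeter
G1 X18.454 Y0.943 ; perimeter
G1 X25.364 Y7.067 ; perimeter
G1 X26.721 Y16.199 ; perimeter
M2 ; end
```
solid part
  facet normal 0.0000 0.0000 -1.0000
    outer loop
      vertex 13.132 26.989 0.000
      vertex 21.890 24.067 0.000
      vertex 26.721 16.199 0.000
    endloop
  endfacet
  facet normal 0.0000 0.0000 -1.0000
    outer loop
      vertex 4.545 23.598 0.000
      vertex 13.132 26.989 0.000
      vertex 26.721 16.199 0.000
    endloop
  endfacet
  facet normal 0.0000 0.0000 -1.0000
    outer loop
      vertex 0.147 15.481 0.000
      vertex 4.545 23.598 0.000
      vertex 26.721 16.199 0.000
    endloop
  endfacet
  facet normal 0.0000 0.0000 -1.0000
    outer loop
      vertex 1.995 6.435 0.000
      vertex 0.147 15.481 0.000
      vertex 26.721 16.199 0.000
    endloop
  endfacet
  facet normal 0.0000 0.0000 -1.0000
    outer loop
      vertex 9.225 0.694 0.000
      vertex 1.995 6.435 0.000
      vertex 26.721 16.199 0.000
    endloop
  endfacet
  facet normal 0.0000 0.0000 -1.0000
    outer loop
      vertex 18.454 0.943 0.000
      vertex 9.225 0.694 0.000
      vertex 26.721 16.199 0.000
    endloop
  endfacet
  facet normal 0.0000 0.0000 -1.0000
    outer loop
      vertex 25.364 7.067 0.000
      vertex 18.454 0.943 0.000
      vertex 26.721 16.199 0.000
    endloop
  endfacet
  facet normal 0.0000 0.0000 1.0000
    outer loop
      vertex 26.721 16.199 20.315
      vertex 21.890 24.067 20.315
      vertex 13.132 26.989 20.315
    endloop
  endfacet
  facet normal 0.0000 0.0000 1.0000
    outer loop
      vertex 26.721 16.199 20.315
      vertex 13.132 26.989 20.315
      vertex 4.545 23.598 20.315
    endloop
  endfacet
  facet normal 0.0000 0.0000 1.0000
    outer loop
      vertex 26.721 16.199 20.315
      vertex 4.545 23.598 20.315
      vertex 0.147 15.481 20.315
    endloop
  endfacet
  facet normal 0.0000 0.0000 1.0000
    outer loop
      vertex 26.721 16.199 20.315
      vertex 0.147 15.481 20.315
      vertex 1.995 6.435 20.315
    endloop
  endfacet
  facet normal 0.0000 0.0000 1.0000
    outer loop
      vertex 26.721 16.199 20.315
      vertex 1.995 6.435 20.315
      vertex 9.225 0.694 20.315
    endloop
  endfacet
  facet normal 0.0000 0.0000 1.0000
    outer loop
      vertex 26.721 16.199 20.315
      vertex 9.225 0.694 20.315
      vertex 18.454 0.943 20.315
    endloop
  endfacet
  facet normal 0.0000 0.0000 1.0000
    outer loop
      vertex 26.721 16.199 20.315
      vertex 18.454 0.943 20.315
      vertex 25.364 7.067 20.315
    endloop
  endfacet
  facet normal 0.8522 0.5232 0.0000
    outer loop
      vertex 26.721 16.199 0.000
      vertex 21.890 24.067 0.000
      vertex 21.890 24.067 20.315
    endloop
  endfacet
  facet normal 0.8522 0.5232 0.0000
    outer loop
      vertex 26.721 16.199 0.000
      vertex 21.890 24.067 20.315
      vertex 26.721 16.199 20.315
    endloop
  endfacet
  facet normal 0.3165 0.9486 0.0000
    outer loop
      vertex 21.890 24.067 0.000
      vertex 13.132 26.989 0.000
      vertex 13.132 26.989 20.315
    endloop
  endfacet
  facet normal 0.3165 0.9486 0.0000
    outer loop
      vertex 21.890 24.067 0.000
      vertex 13.132 26.989 20.315
      vertex 21.890 24.067 20.315
    endloop
  endfacet
  facet normal -0.3673 0.9301 0.0000
    outer loop
      vertex 13.132 26.989 0.000
      vertex 4.545 23.598 0.000
      vertex 4.545 23.598 20.315
    endloop
  endfacet
  facet normal -0.3673 0.9301 0.0000
    outer loop
      vertex 13.132 26.989 0.000
      vertex 4.545 23.598 20.315
      vertex 13.132 26.989 20.315
    endloop
  endfacet
  facet normal -0.8792 0.4764 0.0000
    outer loop
      vertex 4.545 23.598 0.000
      vertex 0.147 15.481 0.000
      vertex 0.147 15.481 20.315
    endloop
  endfacet
  facet normal -0.8792 0.4764 0.0000
    outer loop
      vertex 4.545 23.598 0.000
      vertex 0.147 15.481 20.315
      vertex 4.545 23.598 20.315
    endloop
  endfacet
  facet normal -0.9798 -0.2002 0.0000
    outer loop
      vertex 0.147 15.481 0.000
      vertex 1.995 6.435 0.000
      vertex 1.995 6.435 20.315
    endloop
  endfacet
  facet normal -0.9798 -0.2002 0.0000
    outer loop
      vertex 0.147 15.481 0.000
      vertex 1.995 6.435 20.315
      vertex 0.147 15.481 20.315
    endloop
  endfacet
  facet normal -0.6219 -0.7831 0.0000
    outer loop
      vertex 1.995 6.435 0.000
      vertex 9.225 0.694 0.000
      vertex 9.225 0.694 20.315
    endloop
  endfacet
  facet normal -0.6219 -0.7831 0.0000
    outer loop
      vertex 1.995 6.435 0.000
      vertex 9.225 0.694 20.315
      vertex 1.995 6.435 20.315
    endloop
  endfacet
  facet normal 0.0270 -0.9996 0.0000
    outer loop
      vertex 9.225 0.694 0.000
      vertex 18.454 0.943 0.000
      vertex 18.454 0.943 20.315
    endloop
  endfacet
  facet normal 0.0270 -0.9996 0.0000
    outer loop
      vertex 9.225 0.694 0.000
      vertex 18.454 0.943 20.315
      vertex 9.225 0.694 20.315
    endloop
  endfacet
  facet normal 0.6633 -0.7484 0.0000
    outer loop
      vertex 18.454 0.943 0.000
      vertex 25.364 7.067 0.000
      vertex 25.364 7.067 20.315
    endloop
  endfacet
  facet normal 0.6633 -0.7484 0.0000
    outer loop
      vertex 18.454 0.943 0.000
      vertex 25.364 7.067 20.315
      vertex 18.454 0.943 20.315
    endloop
  endfacet
  facet normal 0.9891 -0.1470 0.0000
    outer loop
      vertex 25.364 7.067 0.000
      vertex 26.721 16.199 0.000
      vertex 26.721 16.199 20.315
    endloop
  endfacet
  facet normal 0.9891 -0.1470 0.0000
    outer loop
      vertex 25.364 7.067 0.000
      vertex 26.721 16.199 20.315
      vertex 25.364 7.067 20.315
    endloop
  endfacet
endsolid part

The G0 Z moves step by Δz≈5.079 mm. Every layer's G1 loop is the same polygon, so the solid is a straight extrusion of it from z=0 to z≈20.3. Closing with flat bottom and top caps and triangulating gives 32 facets — a regular 9-sided prism (a cylinder approximated with 9 flat sides), circumscribed radius ≈ 13.5 mm, height ≈ 20.3 mm.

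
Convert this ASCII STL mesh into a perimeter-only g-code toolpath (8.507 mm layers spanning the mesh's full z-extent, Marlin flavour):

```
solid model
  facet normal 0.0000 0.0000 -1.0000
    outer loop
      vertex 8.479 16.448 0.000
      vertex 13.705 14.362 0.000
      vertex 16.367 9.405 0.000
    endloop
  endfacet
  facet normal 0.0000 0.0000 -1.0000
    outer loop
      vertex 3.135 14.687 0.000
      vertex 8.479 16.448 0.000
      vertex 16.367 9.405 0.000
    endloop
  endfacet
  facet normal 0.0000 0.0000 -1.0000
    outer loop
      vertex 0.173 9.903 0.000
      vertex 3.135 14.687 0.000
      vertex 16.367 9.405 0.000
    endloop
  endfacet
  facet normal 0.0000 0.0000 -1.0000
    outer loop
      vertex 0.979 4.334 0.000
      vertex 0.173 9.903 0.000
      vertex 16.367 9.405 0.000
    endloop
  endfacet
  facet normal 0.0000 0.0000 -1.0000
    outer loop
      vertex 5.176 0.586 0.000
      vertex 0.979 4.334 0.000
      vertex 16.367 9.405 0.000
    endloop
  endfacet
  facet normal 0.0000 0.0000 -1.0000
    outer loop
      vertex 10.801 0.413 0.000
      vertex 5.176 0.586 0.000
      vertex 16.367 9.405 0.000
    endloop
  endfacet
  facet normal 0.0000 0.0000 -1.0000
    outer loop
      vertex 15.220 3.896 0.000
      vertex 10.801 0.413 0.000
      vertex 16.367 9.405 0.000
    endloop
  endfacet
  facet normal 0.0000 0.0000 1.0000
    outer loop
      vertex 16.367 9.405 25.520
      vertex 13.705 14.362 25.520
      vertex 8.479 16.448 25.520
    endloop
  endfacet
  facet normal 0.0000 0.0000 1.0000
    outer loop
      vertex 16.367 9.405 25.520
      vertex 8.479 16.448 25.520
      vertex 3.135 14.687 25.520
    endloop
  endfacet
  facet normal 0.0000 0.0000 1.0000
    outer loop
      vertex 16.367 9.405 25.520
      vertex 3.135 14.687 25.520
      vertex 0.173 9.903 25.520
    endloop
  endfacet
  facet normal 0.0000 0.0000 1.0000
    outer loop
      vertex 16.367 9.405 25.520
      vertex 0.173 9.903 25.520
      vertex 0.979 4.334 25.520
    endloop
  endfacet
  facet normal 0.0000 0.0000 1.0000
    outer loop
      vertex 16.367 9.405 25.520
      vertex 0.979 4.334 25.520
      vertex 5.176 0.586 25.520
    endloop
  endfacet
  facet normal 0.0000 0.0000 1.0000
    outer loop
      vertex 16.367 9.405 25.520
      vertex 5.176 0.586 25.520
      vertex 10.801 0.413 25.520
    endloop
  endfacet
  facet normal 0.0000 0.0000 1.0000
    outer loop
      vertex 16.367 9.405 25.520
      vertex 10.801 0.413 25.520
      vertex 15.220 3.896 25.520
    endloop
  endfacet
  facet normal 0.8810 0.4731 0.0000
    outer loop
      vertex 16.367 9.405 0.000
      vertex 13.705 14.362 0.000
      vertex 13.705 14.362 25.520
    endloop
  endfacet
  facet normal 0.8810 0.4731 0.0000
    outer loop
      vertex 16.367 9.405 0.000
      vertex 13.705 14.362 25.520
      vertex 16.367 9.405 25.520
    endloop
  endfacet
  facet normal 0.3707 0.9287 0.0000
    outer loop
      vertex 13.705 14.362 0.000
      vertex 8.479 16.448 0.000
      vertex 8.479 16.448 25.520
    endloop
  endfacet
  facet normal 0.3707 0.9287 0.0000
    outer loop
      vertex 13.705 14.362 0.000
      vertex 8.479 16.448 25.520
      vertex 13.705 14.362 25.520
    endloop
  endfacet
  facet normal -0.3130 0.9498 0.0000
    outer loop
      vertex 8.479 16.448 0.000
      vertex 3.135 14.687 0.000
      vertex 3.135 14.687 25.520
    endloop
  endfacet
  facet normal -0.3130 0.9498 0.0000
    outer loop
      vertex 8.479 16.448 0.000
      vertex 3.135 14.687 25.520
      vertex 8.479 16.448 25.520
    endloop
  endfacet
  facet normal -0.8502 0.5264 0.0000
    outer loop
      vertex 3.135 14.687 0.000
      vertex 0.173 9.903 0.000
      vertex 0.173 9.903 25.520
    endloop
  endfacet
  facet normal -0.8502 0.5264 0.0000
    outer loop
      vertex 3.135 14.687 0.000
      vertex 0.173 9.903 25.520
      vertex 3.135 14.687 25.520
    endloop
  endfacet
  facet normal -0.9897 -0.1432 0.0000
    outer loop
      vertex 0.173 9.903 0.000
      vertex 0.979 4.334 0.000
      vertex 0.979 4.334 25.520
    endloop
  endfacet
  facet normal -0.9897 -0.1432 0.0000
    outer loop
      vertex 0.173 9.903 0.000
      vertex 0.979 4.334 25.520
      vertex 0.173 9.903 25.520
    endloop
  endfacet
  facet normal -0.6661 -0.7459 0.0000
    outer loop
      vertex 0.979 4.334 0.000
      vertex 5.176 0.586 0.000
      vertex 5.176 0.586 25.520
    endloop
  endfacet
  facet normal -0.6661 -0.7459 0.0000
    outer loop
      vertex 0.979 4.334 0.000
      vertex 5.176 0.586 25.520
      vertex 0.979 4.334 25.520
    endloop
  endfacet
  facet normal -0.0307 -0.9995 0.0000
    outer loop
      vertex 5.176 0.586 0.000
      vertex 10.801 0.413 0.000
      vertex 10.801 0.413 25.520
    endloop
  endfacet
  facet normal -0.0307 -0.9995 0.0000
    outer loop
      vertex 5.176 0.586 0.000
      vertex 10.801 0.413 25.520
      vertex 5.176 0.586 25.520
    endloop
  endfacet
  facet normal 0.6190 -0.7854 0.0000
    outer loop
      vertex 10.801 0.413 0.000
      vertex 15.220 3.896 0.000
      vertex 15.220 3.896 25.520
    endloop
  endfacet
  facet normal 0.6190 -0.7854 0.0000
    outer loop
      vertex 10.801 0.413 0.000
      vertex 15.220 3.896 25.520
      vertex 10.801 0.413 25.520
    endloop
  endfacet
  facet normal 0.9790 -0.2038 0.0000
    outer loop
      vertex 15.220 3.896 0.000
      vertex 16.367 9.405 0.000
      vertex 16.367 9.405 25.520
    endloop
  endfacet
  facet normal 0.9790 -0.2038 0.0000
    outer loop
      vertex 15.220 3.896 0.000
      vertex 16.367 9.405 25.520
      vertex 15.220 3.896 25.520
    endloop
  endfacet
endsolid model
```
; perimeter-only toolpath
G21 ; units = mm
G90 ; absolute positioning
G28 ; home
; layer 1
G0 Z8.507
G0 X16.367 Y9.405
G1 X13.705 Y14.362
G1 X8.479 Y16.448
G1 X3.135 Y14.687
G1 X0.173 Y9.903
G1 X0.979 Y4.334
G1 X5.176 Y0.586
G1 X10.801 Y0.413
G1 X15.220 Y3.896
G1 X16.367 Y9.405
; layer 2
G0 Z17.013
G0 X16.367 Y9.405
G1 X13.705 Y14.362
G1 X8.479 Y16.448
G1 X3.135 Y14.687
G1 X0.173 Y9.903
G1 X0.979 Y4.334
G1 X5.176 Y0.586
G1 X10.801 Y0.413
G1 X15.220 Y3.896
G1 X16.367 Y9.405
; layer 3
G0 Z25.520
G0 X16.367 Y9.405
G1 X13.705 Y14.362
G1 X8.479 Y16.448
G1 X3.135 Y14.687
G1 X0.173 Y9.903
G1 X0.979 Y4.334
G1 X5.176 Y0.586
G1 X10.801 Y0.413
G1 X15.220 Y3.896
G1 X16.367 Y9.405
M2 ; end

The solid is a regular 9-sided prism (a cylinder approximated with 9 flat sides), circumscribed radius ≈ 8.23 mm, height ≈ 25.5 mm. Slicing at Δz = 8.507 mm — 3 equal slices spanning the solid's height, so layer i sits at z = i·h/3 — gives 3 non-empty perimeters. Each is a 9-segment closed polygon; G0 lifts to the layer z and rapids to the start vertex, then G1 traces the edges.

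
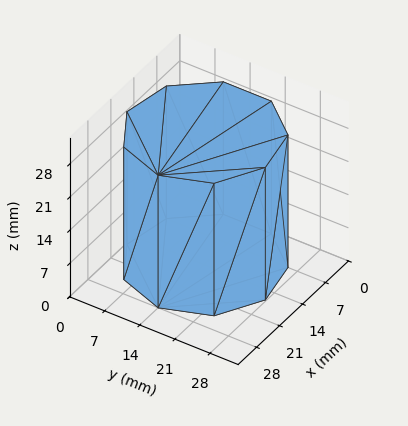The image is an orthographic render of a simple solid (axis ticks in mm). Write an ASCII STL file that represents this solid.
Reading the render: the shape is a regular 9-sided prism (a cylinder approximated with 9 flat sides), circumscribed radius ≈ 14 mm, height ≈ 28 mm (dimensions read to the nearest mm from the axis ticks). For the STL, each face is triangulated and given an outward normal.

solid part
  facet normal 0.0000 0.0000 -1.0000
    outer loop
      vertex 16.43 27.79 0.00
      vertex 24.72 23.00 0.00
      vertex 28.00 14.00 0.00
    endloop
  endfacet
  facet normal 0.0000 0.0000 -1.0000
    outer loop
      vertex 7.00 26.12 0.00
      vertex 16.43 27.79 0.00
      vertex 28.00 14.00 0.00
    endloop
  endfacet
  facet normal 0.0000 0.0000 -1.0000
    outer loop
      vertex 0.84 18.79 0.00
      vertex 7.00 26.12 0.00
      vertex 28.00 14.00 0.00
    endloop
  endfacet
  facet normal 0.0000 0.0000 -1.0000
    outer loop
      vertex 0.84 9.21 0.00
      vertex 0.84 18.79 0.00
      vertex 28.00 14.00 0.00
    endloop
  endfacet
  facet normal 0.0000 0.0000 -1.0000
    outer loop
      vertex 7.00 1.88 0.00
      vertex 0.84 9.21 0.00
      vertex 28.00 14.00 0.00
    endloop
  endfacet
  facet normal 0.0000 0.0000 -1.0000
    outer loop
      vertex 16.43 0.21 0.00
      vertex 7.00 1.88 0.00
      vertex 28.00 14.00 0.00
    endloop
  endfacet
  facet normal 0.0000 0.0000 -1.0000
    outer loop
      vertex 24.72 5.00 0.00
      vertex 16.43 0.21 0.00
      vertex 28.00 14.00 0.00
    endloop
  endfacet
  facet normal 0.0000 0.0000 1.0000
    outer loop
      vertex 28.00 14.00 28.00
      vertex 24.72 23.00 28.00
      vertex 16.43 27.79 28.00
    endloop
  endfacet
  facet normal 0.0000 0.0000 1.0000
    outer loop
      vertex 28.00 14.00 28.00
      vertex 16.43 27.79 28.00
      vertex 7.00 26.12 28.00
    endloop
  endfacet
  facet normal 0.0000 0.0000 1.0000
    outer loop
      vertex 28.00 14.00 28.00
      vertex 7.00 26.12 28.00
      vertex 0.84 18.79 28.00
    endloop
  endfacet
  facet normal 0.0000 0.0000 1.0000
    outer loop
      vertex 28.00 14.00 28.00
      vertex 0.84 18.79 28.00
      vertex 0.84 9.21 28.00
    endloop
  endfacet
  facet normal 0.0000 0.0000 1.0000
    outer loop
      vertex 28.00 14.00 28.00
      vertex 0.84 9.21 28.00
      vertex 7.00 1.88 28.00
    endloop
  endfacet
  facet normal 0.0000 0.0000 1.0000
    outer loop
      vertex 28.00 14.00 28.00
      vertex 7.00 1.88 28.00
      vertex 16.43 0.21 28.00
    endloop
  endfacet
  facet normal 0.0000 0.0000 1.0000
    outer loop
      vertex 28.00 14.00 28.00
      vertex 16.43 0.21 28.00
      vertex 24.72 5.00 28.00
    endloop
  endfacet
  facet normal 0.9395 0.3424 0.0000
    outer loop
      vertex 28.00 14.00 0.00
      vertex 24.72 23.00 0.00
      vertex 24.72 23.00 28.00
    endloop
  endfacet
  facet normal 0.9395 0.3424 0.0000
    outer loop
      vertex 28.00 14.00 0.00
      vertex 24.72 23.00 28.00
      vertex 28.00 14.00 28.00
    endloop
  endfacet
  facet normal 0.5003 0.8659 0.0000
    outer loop
      vertex 24.72 23.00 0.00
      vertex 16.43 27.79 0.00
      vertex 16.43 27.79 28.00
    endloop
  endfacet
  facet normal 0.5003 0.8659 0.0000
    outer loop
      vertex 24.72 23.00 0.00
      vertex 16.43 27.79 28.00
      vertex 24.72 23.00 28.00
    endloop
  endfacet
  facet normal -0.1744 0.9847 0.0000
    outer loop
      vertex 16.43 27.79 0.00
      vertex 7.00 26.12 0.00
      vertex 7.00 26.12 28.00
    endloop
  endfacet
  facet normal -0.1744 0.9847 0.0000
    outer loop
      vertex 16.43 27.79 0.00
      vertex 7.00 26.12 28.00
      vertex 16.43 27.79 28.00
    endloop
  endfacet
  facet normal -0.7656 0.6434 0.0000
    outer loop
      vertex 7.00 26.12 0.00
      vertex 0.84 18.79 0.00
      vertex 0.84 18.79 28.00
    endloop
  endfacet
  facet normal -0.7656 0.6434 0.0000
    outer loop
      vertex 7.00 26.12 0.00
      vertex 0.84 18.79 28.00
      vertex 7.00 26.12 28.00
    endloop
  endfacet
  facet normal -1.0000 0.0000 0.0000
    outer loop
      vertex 0.84 18.79 0.00
      vertex 0.84 9.21 0.00
      vertex 0.84 9.21 28.00
    endloop
  endfacet
  facet normal -1.0000 0.0000 0.0000
    outer loop
      vertex 0.84 18.79 0.00
      vertex 0.84 9.21 28.00
      vertex 0.84 18.79 28.00
    endloop
  endfacet
  facet normal -0.7656 -0.6434 0.0000
    outer loop
      vertex 0.84 9.21 0.00
      vertex 7.00 1.88 0.00
      vertex 7.00 1.88 28.00
    endloop
  endfacet
  facet normal -0.7656 -0.6434 0.0000
    outer loop
      vertex 0.84 9.21 0.00
      vertex 7.00 1.88 28.00
      vertex 0.84 9.21 28.00
    endloop
  endfacet
  facet normal -0.1744 -0.9847 0.0000
    outer loop
      vertex 7.00 1.88 0.00
      vertex 16.43 0.21 0.00
      vertex 16.43 0.21 28.00
    endloop
  endfacet
  facet normal -0.1744 -0.9847 0.0000
    outer loop
      vertex 7.00 1.88 0.00
      vertex 16.43 0.21 28.00
      vertex 7.00 1.88 28.00
    endloop
  endfacet
  facet normal 0.5003 -0.8659 0.0000
    outer loop
      vertex 16.43 0.21 0.00
      vertex 24.72 5.00 0.00
      vertex 24.72 5.00 28.00
    endloop
  endfacet
  facet normal 0.5003 -0.8659 0.0000
    outer loop
      vertex 16.43 0.21 0.00
      vertex 24.72 5.00 28.00
      vertex 16.43 0.21 28.00
    endloop
  endfacet
  facet normal 0.9395 -0.3424 0.0000
    outer loop
      vertex 24.72 5.00 0.00
      vertex 28.00 14.00 0.00
      vertex 28.00 14.00 28.00
    endloop
  endfacet
  facet normal 0.9395 -0.3424 0.0000
    outer loop
      vertex 24.72 5.00 0.00
      vertex 28.00 14.00 28.00
      vertex 24.72 5.00 28.00
    endloop
  endfacet
endsolid part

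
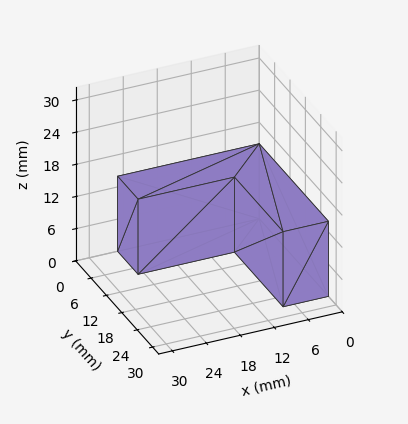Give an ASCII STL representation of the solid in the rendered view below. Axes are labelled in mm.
Reading the render: the shape is an L-shaped prism: outer 25 × 27 mm, arm thicknesses ≈ 8 mm (horizontal) and 8 mm (vertical), extruded 14 mm in z (dimensions read to the nearest mm from the axis ticks). For the STL, each face is triangulated and given an outward normal.

solid part
  facet normal 0.0000 0.0000 -1.0000
    outer loop
      vertex 25.000 8.000 0.000
      vertex 25.000 0.000 0.000
      vertex 0.000 0.000 0.000
    endloop
  endfacet
  facet normal 0.0000 0.0000 -1.0000
    outer loop
      vertex 8.000 8.000 0.000
      vertex 25.000 8.000 0.000
      vertex 0.000 0.000 0.000
    endloop
  endfacet
  facet normal 0.0000 0.0000 -1.0000
    outer loop
      vertex 8.000 27.000 0.000
      vertex 8.000 8.000 0.000
      vertex 0.000 0.000 0.000
    endloop
  endfacet
  facet normal 0.0000 0.0000 -1.0000
    outer loop
      vertex 0.000 27.000 0.000
      vertex 8.000 27.000 0.000
      vertex 0.000 0.000 0.000
    endloop
  endfacet
  facet normal 0.0000 0.0000 1.0000
    outer loop
      vertex 0.000 0.000 14.000
      vertex 25.000 0.000 14.000
      vertex 25.000 8.000 14.000
    endloop
  endfacet
  facet normal 0.0000 0.0000 1.0000
    outer loop
      vertex 0.000 0.000 14.000
      vertex 25.000 8.000 14.000
      vertex 8.000 8.000 14.000
    endloop
  endfacet
  facet normal 0.0000 0.0000 1.0000
    outer loop
      vertex 0.000 0.000 14.000
      vertex 8.000 8.000 14.000
      vertex 8.000 27.000 14.000
    endloop
  endfacet
  facet normal 0.0000 0.0000 1.0000
    outer loop
      vertex 0.000 0.000 14.000
      vertex 8.000 27.000 14.000
      vertex 0.000 27.000 14.000
    endloop
  endfacet
  facet normal 0.0000 -1.0000 0.0000
    outer loop
      vertex 0.000 0.000 0.000
      vertex 25.000 0.000 0.000
      vertex 25.000 0.000 14.000
    endloop
  endfacet
  facet normal 0.0000 -1.0000 0.0000
    outer loop
      vertex 0.000 0.000 0.000
      vertex 25.000 0.000 14.000
      vertex 0.000 0.000 14.000
    endloop
  endfacet
  facet normal 1.0000 0.0000 0.0000
    outer loop
      vertex 25.000 0.000 0.000
      vertex 25.000 8.000 0.000
      vertex 25.000 8.000 14.000
    endloop
  endfacet
  facet normal 1.0000 0.0000 0.0000
    outer loop
      vertex 25.000 0.000 0.000
      vertex 25.000 8.000 14.000
      vertex 25.000 0.000 14.000
    endloop
  endfacet
  facet normal 0.0000 1.0000 0.0000
    outer loop
      vertex 25.000 8.000 0.000
      vertex 8.000 8.000 0.000
      vertex 8.000 8.000 14.000
    endloop
  endfacet
  facet normal 0.0000 1.0000 0.0000
    outer loop
      vertex 25.000 8.000 0.000
      vertex 8.000 8.000 14.000
      vertex 25.000 8.000 14.000
    endloop
  endfacet
  facet normal 1.0000 0.0000 0.0000
    outer loop
      vertex 8.000 8.000 0.000
      vertex 8.000 27.000 0.000
      vertex 8.000 27.000 14.000
    endloop
  endfacet
  facet normal 1.0000 0.0000 0.0000
    outer loop
      vertex 8.000 8.000 0.000
      vertex 8.000 27.000 14.000
      vertex 8.000 8.000 14.000
    endloop
  endfacet
  facet normal 0.0000 1.0000 0.0000
    outer loop
      vertex 8.000 27.000 0.000
      vertex 0.000 27.000 0.000
      vertex 0.000 27.000 14.000
    endloop
  endfacet
  facet normal 0.0000 1.0000 0.0000
    outer loop
      vertex 8.000 27.000 0.000
      vertex 0.000 27.000 14.000
      vertex 8.000 27.000 14.000
    endloop
  endfacet
  facet normal -1.0000 0.0000 0.0000
    outer loop
      vertex 0.000 27.000 0.000
      vertex 0.000 0.000 0.000
      vertex 0.000 0.000 14.000
    endloop
  endfacet
  facet normal -1.0000 0.0000 0.0000
    outer loop
      vertex 0.000 27.000 0.000
      vertex 0.000 0.000 14.000
      vertex 0.000 27.000 14.000
    endloop
  endfacet
endsolid part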